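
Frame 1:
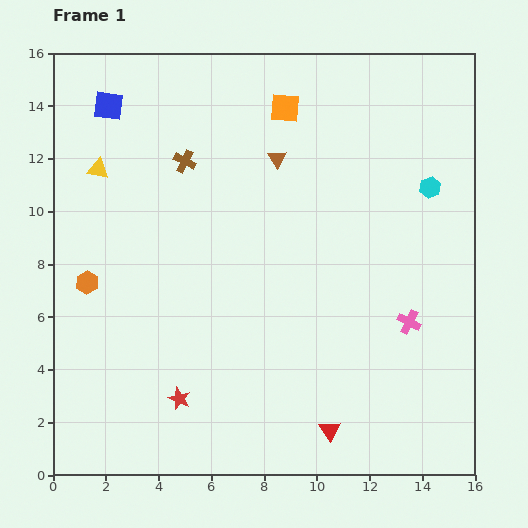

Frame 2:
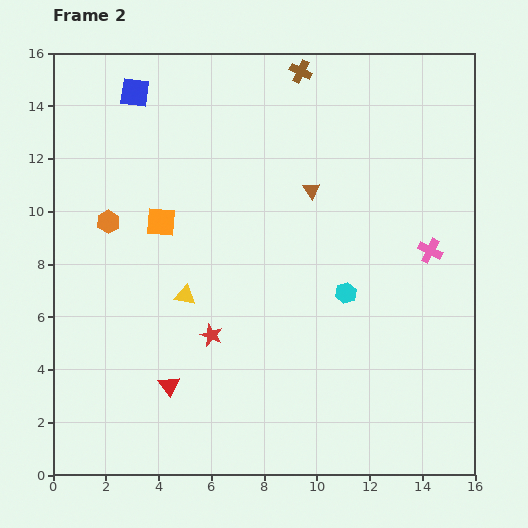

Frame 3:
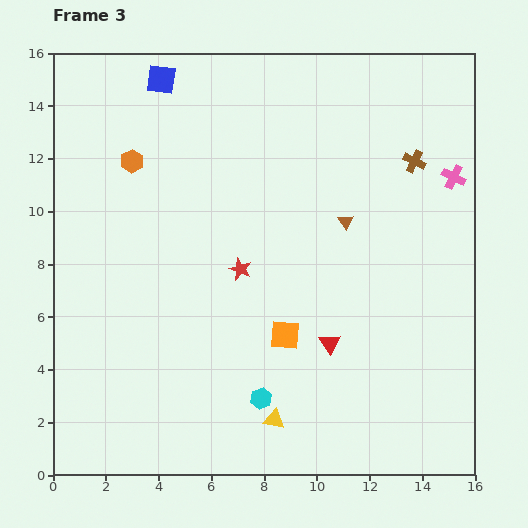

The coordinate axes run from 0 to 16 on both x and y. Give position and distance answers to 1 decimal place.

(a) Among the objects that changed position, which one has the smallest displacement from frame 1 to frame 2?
the blue square

(moved 1.1)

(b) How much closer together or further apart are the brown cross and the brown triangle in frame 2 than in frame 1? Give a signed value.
+1.0

Distance in frame 1: 3.5. Distance in frame 2: 4.5.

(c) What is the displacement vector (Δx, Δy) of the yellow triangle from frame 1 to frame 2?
(3.3, -4.8)

The yellow triangle was at (1.7, 11.6) in frame 1 and (5.0, 6.8) in frame 2.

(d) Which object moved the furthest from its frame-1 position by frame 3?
the yellow triangle

(moved 11.6; next 10.2)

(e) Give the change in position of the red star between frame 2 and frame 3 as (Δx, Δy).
(1.1, 2.5)

The red star was at (6.0, 5.3) in frame 2 and (7.1, 7.8) in frame 3.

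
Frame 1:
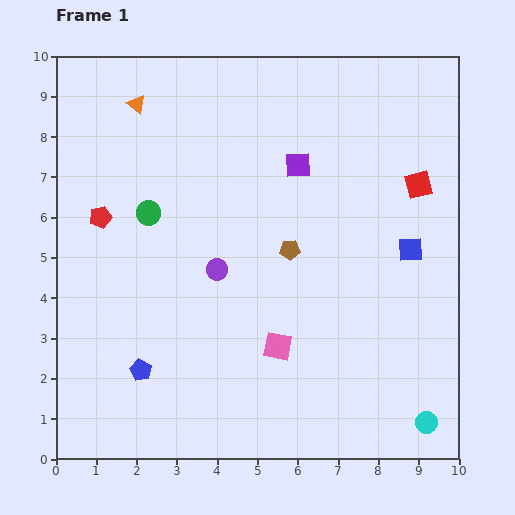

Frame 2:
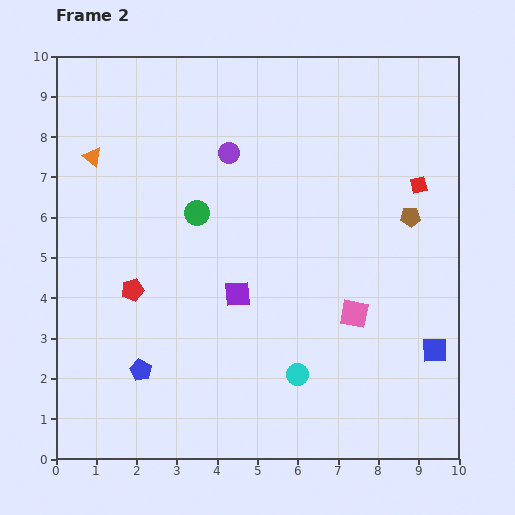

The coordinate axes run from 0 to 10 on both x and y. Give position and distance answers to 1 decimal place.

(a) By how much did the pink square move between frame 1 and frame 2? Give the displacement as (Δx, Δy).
(1.9, 0.8)

The pink square was at (5.5, 2.8) in frame 1 and (7.4, 3.6) in frame 2.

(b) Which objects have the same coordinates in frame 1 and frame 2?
the blue pentagon, the red square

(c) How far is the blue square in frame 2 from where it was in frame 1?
2.6

The blue square moved from (8.8, 5.2) to (9.4, 2.7), a distance of √(0.6² + 2.5²) ≈ 2.6.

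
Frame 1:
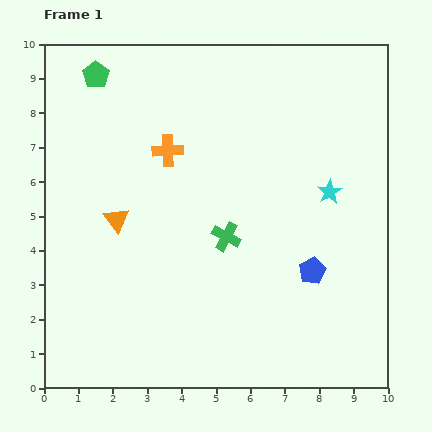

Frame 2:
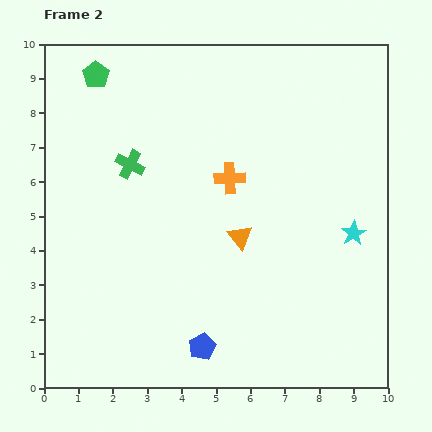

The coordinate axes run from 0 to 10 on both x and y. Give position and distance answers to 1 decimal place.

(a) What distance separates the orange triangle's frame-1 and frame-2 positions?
3.6

The orange triangle moved from (2.1, 4.9) to (5.7, 4.4), a distance of √(3.6² + 0.5²) ≈ 3.6.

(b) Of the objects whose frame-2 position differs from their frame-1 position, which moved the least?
the cyan star

(moved 1.4)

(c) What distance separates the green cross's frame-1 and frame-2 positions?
3.5

The green cross moved from (5.3, 4.4) to (2.5, 6.5), a distance of √(2.8² + 2.1²) ≈ 3.5.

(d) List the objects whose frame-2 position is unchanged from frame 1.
the green pentagon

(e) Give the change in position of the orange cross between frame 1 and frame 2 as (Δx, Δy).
(1.8, -0.8)

The orange cross was at (3.6, 6.9) in frame 1 and (5.4, 6.1) in frame 2.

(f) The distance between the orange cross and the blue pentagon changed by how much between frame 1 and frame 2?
-0.5

Distance in frame 1: 5.5. Distance in frame 2: 5.0.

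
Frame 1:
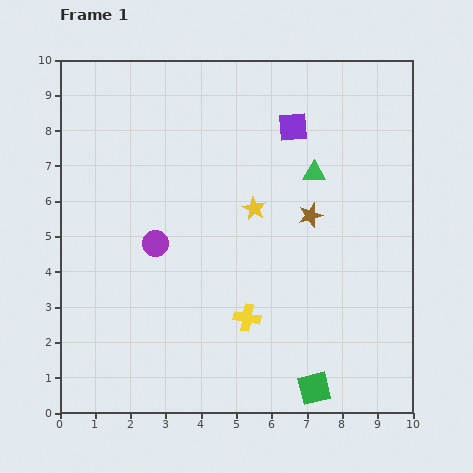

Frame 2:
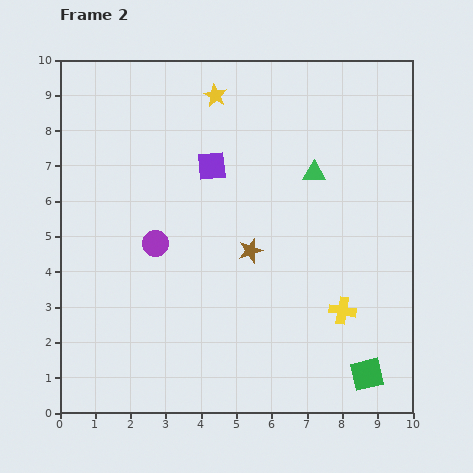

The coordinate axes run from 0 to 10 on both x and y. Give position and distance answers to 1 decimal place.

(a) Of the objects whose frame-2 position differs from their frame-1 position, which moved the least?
the green square

(moved 1.6)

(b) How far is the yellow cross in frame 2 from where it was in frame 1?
2.7

The yellow cross moved from (5.3, 2.7) to (8.0, 2.9), a distance of √(2.7² + 0.2²) ≈ 2.7.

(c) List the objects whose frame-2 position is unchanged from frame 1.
the green triangle, the purple circle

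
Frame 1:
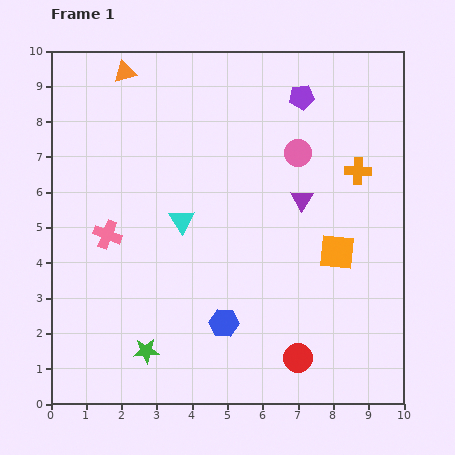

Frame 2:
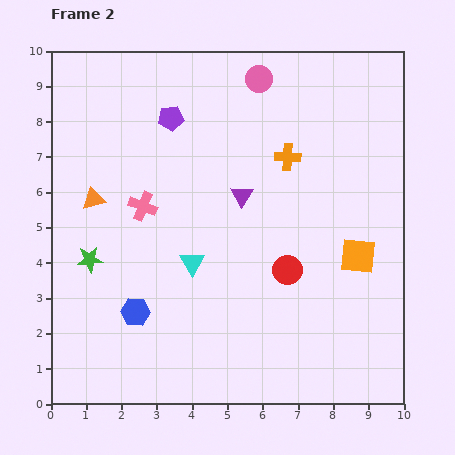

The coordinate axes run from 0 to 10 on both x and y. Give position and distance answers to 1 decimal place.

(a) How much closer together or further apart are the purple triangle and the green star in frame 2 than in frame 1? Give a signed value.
-1.5

Distance in frame 1: 6.2. Distance in frame 2: 4.7.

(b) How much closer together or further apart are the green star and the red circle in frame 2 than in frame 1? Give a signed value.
+1.3

Distance in frame 1: 4.3. Distance in frame 2: 5.6.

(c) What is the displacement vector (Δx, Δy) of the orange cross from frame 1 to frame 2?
(-2.0, 0.4)

The orange cross was at (8.7, 6.6) in frame 1 and (6.7, 7.0) in frame 2.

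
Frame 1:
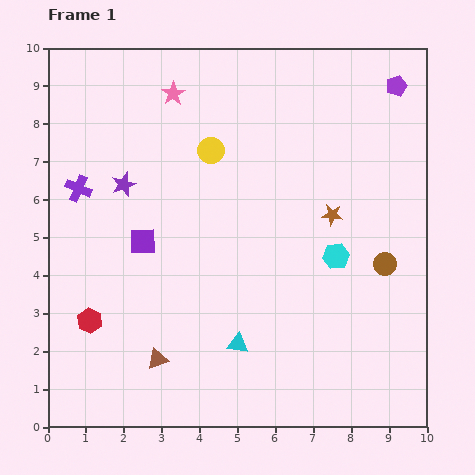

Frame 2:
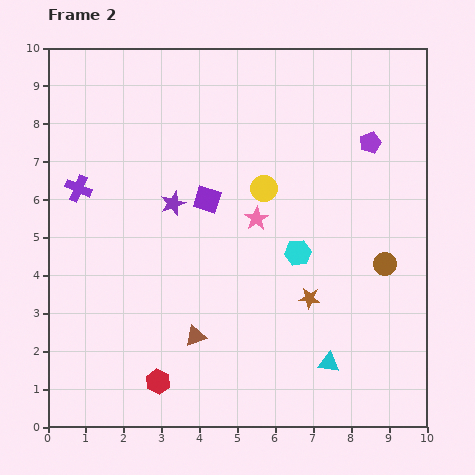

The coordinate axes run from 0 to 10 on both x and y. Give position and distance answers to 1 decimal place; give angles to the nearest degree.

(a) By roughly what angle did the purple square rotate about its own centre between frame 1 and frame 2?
18° clockwise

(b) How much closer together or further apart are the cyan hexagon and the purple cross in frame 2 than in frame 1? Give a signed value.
-1.0

Distance in frame 1: 7.0. Distance in frame 2: 6.0.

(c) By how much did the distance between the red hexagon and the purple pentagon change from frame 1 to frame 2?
-1.8

Distance in frame 1: 10.2. Distance in frame 2: 8.4.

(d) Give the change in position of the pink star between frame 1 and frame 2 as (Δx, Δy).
(2.2, -3.3)

The pink star was at (3.3, 8.8) in frame 1 and (5.5, 5.5) in frame 2.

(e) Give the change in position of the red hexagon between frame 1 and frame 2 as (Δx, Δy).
(1.8, -1.6)

The red hexagon was at (1.1, 2.8) in frame 1 and (2.9, 1.2) in frame 2.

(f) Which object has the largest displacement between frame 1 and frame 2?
the pink star

(moved 4.0; next 2.5)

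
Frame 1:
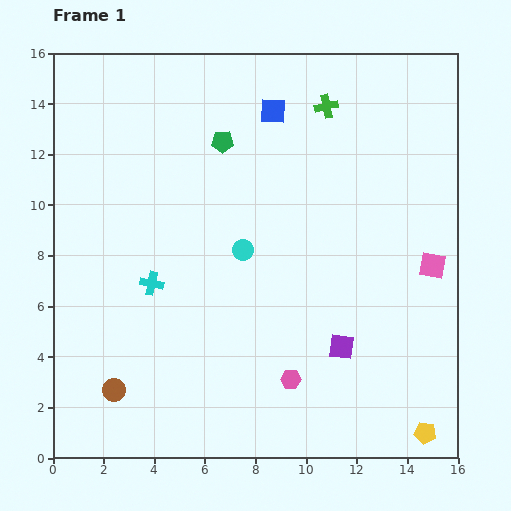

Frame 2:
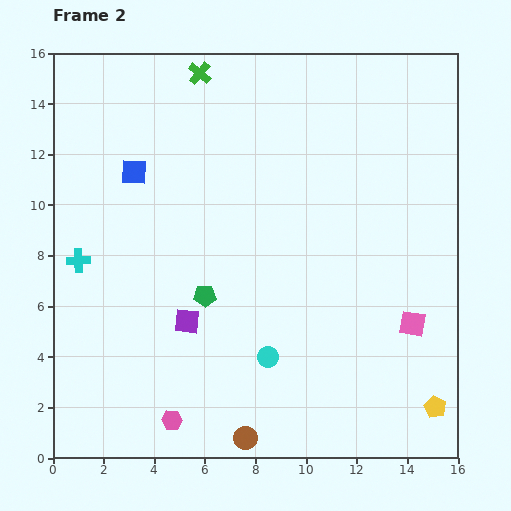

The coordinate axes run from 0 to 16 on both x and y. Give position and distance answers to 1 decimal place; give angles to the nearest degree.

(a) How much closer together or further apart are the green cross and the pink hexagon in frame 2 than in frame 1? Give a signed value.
+2.8

Distance in frame 1: 10.9. Distance in frame 2: 13.7.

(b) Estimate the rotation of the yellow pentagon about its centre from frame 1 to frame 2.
17° clockwise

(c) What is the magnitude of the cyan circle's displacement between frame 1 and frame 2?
4.3

The cyan circle moved from (7.5, 8.2) to (8.5, 4.0), a distance of √(1.0² + 4.2²) ≈ 4.3.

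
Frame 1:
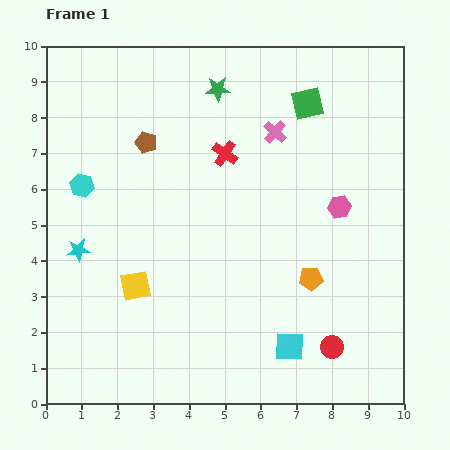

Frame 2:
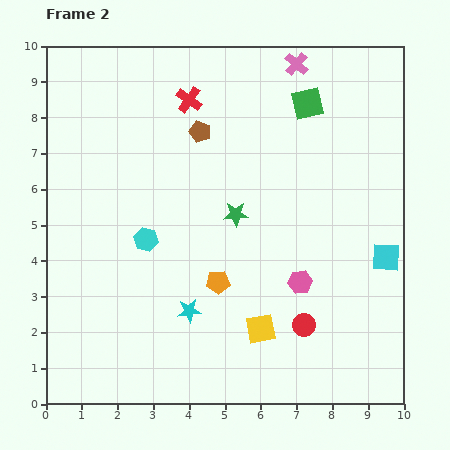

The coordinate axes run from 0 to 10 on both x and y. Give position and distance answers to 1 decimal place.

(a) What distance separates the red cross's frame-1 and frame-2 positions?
1.8

The red cross moved from (5.0, 7.0) to (4.0, 8.5), a distance of √(1.0² + 1.5²) ≈ 1.8.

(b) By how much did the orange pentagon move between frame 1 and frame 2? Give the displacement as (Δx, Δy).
(-2.6, -0.1)

The orange pentagon was at (7.4, 3.5) in frame 1 and (4.8, 3.4) in frame 2.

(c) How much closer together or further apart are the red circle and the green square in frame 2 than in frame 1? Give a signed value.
-0.6

Distance in frame 1: 6.8. Distance in frame 2: 6.2.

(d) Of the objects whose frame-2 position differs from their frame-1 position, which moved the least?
the red circle

(moved 1.0)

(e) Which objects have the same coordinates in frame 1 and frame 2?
the green square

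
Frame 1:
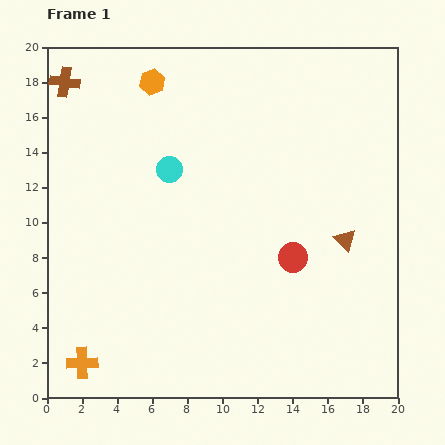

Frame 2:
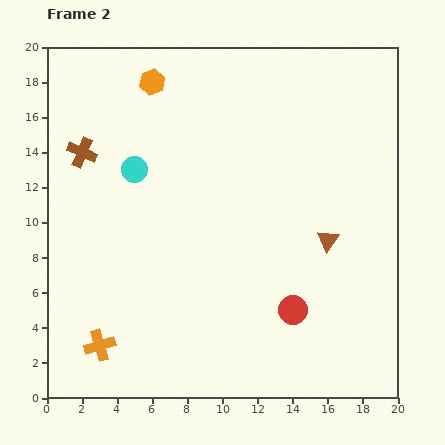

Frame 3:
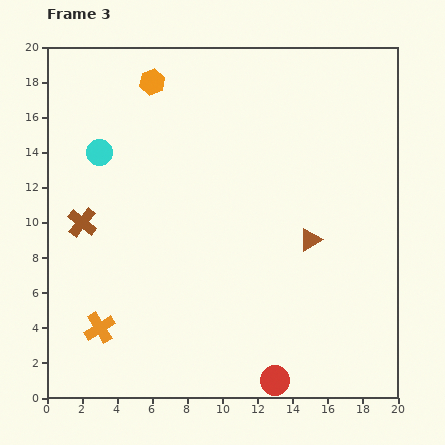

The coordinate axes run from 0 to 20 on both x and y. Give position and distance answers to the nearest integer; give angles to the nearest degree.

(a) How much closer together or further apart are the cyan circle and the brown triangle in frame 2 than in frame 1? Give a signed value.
+1

Distance in frame 1: 11. Distance in frame 2: 12.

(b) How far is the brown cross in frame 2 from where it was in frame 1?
4

The brown cross moved from (1, 18) to (2, 14), a distance of √(1² + 4²) ≈ 4.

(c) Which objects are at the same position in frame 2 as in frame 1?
the orange hexagon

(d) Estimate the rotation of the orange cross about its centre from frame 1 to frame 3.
30° counter-clockwise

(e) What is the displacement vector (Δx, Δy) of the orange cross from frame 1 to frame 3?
(1, 2)

The orange cross was at (2, 2) in frame 1 and (3, 4) in frame 3.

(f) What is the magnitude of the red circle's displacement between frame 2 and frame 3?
4

The red circle moved from (14, 5) to (13, 1), a distance of √(1² + 4²) ≈ 4.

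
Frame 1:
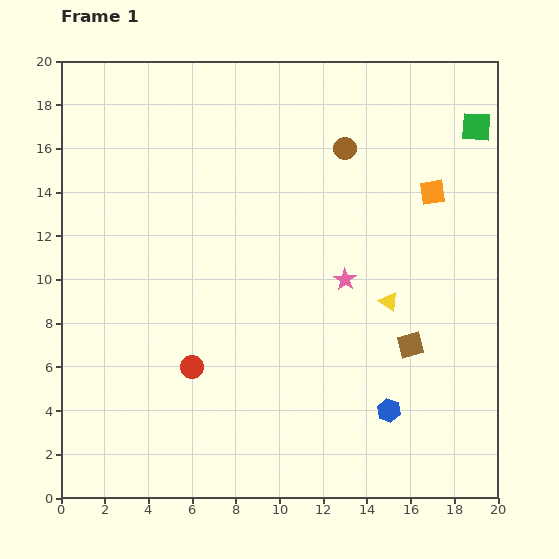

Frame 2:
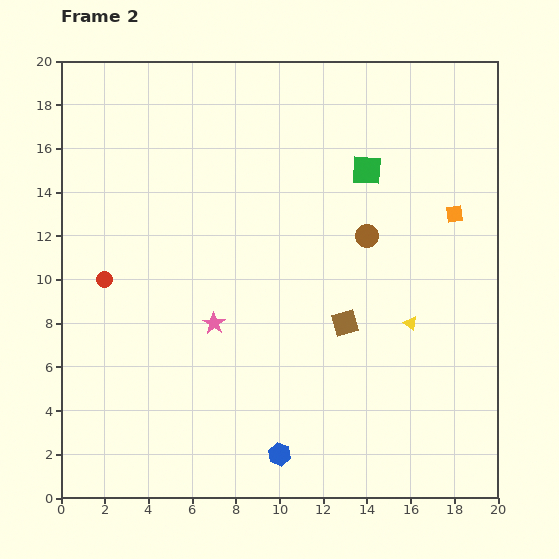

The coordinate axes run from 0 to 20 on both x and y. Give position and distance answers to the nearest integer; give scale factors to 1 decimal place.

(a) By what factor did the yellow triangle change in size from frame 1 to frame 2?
0.7×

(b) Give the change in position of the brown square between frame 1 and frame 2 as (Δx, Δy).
(-3, 1)

The brown square was at (16, 7) in frame 1 and (13, 8) in frame 2.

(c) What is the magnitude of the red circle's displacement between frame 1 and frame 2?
6

The red circle moved from (6, 6) to (2, 10), a distance of √(4² + 4²) ≈ 6.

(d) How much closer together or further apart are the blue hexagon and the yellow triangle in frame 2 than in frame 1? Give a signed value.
+3

Distance in frame 1: 5. Distance in frame 2: 8.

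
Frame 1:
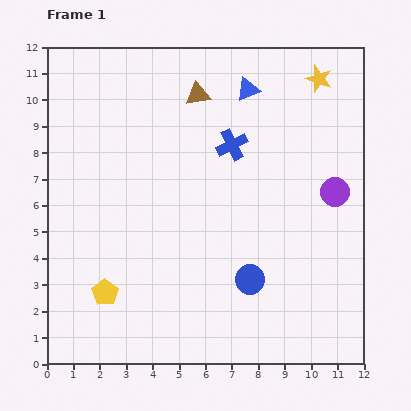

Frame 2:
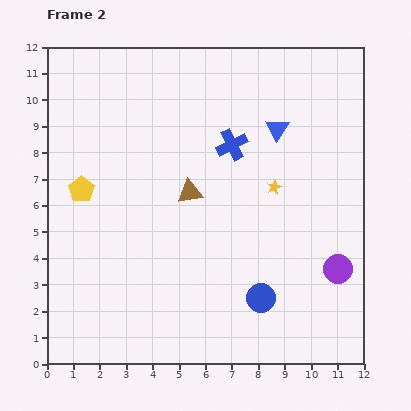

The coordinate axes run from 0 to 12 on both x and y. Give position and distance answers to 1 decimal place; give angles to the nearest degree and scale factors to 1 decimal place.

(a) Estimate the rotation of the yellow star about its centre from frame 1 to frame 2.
29° clockwise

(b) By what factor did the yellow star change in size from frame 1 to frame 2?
0.6×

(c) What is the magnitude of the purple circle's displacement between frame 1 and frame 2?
2.9

The purple circle moved from (10.9, 6.5) to (11.0, 3.6), a distance of √(0.1² + 2.9²) ≈ 2.9.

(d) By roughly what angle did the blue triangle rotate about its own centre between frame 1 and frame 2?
35° counter-clockwise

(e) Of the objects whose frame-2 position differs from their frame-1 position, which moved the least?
the blue circle

(moved 0.8)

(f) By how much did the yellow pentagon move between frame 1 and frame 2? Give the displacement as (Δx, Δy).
(-0.9, 3.9)

The yellow pentagon was at (2.2, 2.7) in frame 1 and (1.3, 6.6) in frame 2.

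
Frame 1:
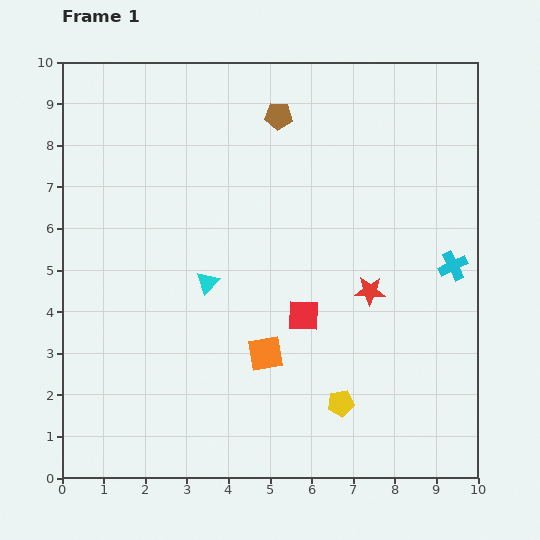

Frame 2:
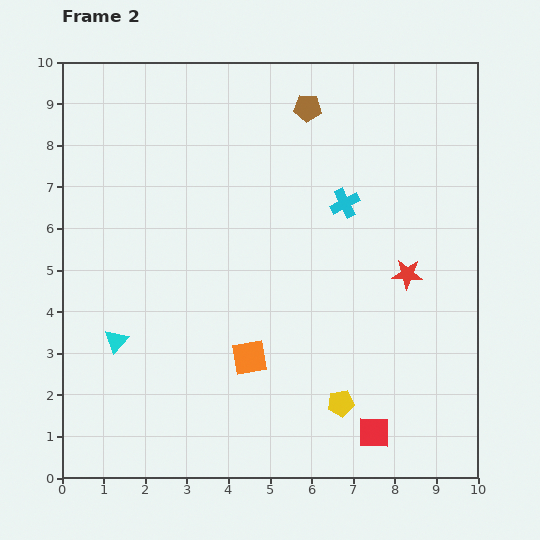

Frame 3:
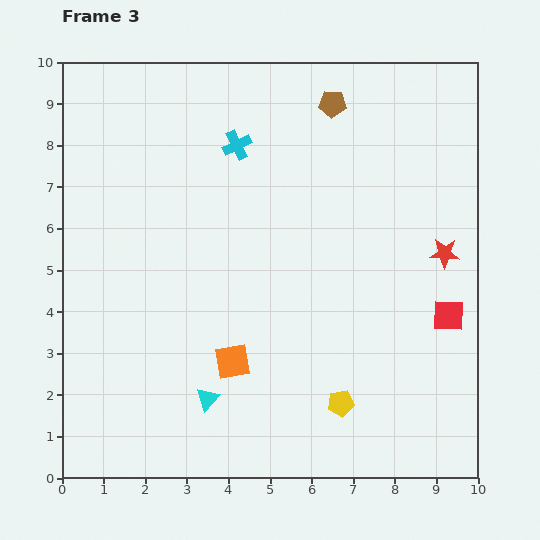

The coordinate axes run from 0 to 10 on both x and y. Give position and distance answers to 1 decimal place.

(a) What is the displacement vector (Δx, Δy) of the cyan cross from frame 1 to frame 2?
(-2.6, 1.5)

The cyan cross was at (9.4, 5.1) in frame 1 and (6.8, 6.6) in frame 2.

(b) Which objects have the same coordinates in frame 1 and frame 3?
the yellow pentagon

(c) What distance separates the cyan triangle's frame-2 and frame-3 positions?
2.6

The cyan triangle moved from (1.3, 3.3) to (3.5, 1.9), a distance of √(2.2² + 1.4²) ≈ 2.6.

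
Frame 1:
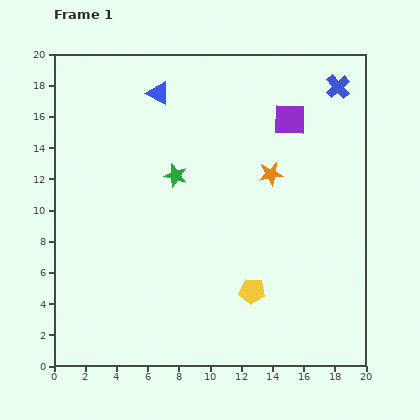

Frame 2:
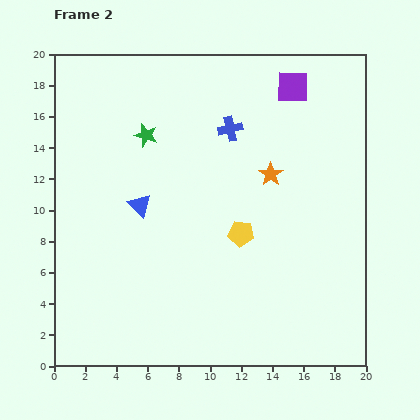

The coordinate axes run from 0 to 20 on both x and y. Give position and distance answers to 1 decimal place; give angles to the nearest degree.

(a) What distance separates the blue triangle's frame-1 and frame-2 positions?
7.3

The blue triangle moved from (6.7, 17.5) to (5.5, 10.3), a distance of √(1.2² + 7.2²) ≈ 7.3.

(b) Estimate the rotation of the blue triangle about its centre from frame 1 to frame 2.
15° clockwise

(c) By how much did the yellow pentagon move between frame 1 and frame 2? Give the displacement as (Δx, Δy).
(-0.7, 3.7)

The yellow pentagon was at (12.7, 4.8) in frame 1 and (12.0, 8.5) in frame 2.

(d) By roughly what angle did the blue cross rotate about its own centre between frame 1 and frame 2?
30° clockwise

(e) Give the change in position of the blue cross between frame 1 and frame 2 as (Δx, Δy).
(-6.9, -2.7)

The blue cross was at (18.2, 17.9) in frame 1 and (11.3, 15.2) in frame 2.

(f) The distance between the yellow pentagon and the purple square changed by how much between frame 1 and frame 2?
-1.3

Distance in frame 1: 11.3. Distance in frame 2: 10.0.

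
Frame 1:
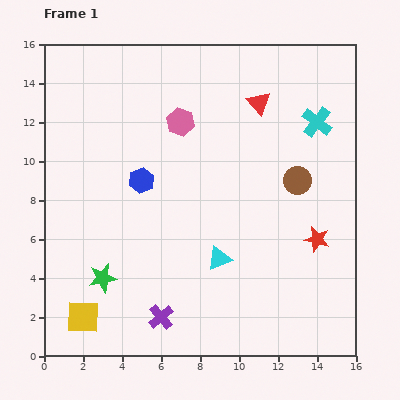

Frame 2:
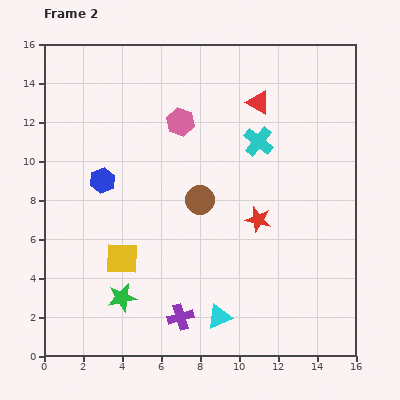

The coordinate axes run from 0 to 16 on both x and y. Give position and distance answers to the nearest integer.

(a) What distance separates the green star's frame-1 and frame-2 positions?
1

The green star moved from (3, 4) to (4, 3), a distance of √(1² + 1²) ≈ 1.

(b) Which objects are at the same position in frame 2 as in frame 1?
the pink hexagon, the red triangle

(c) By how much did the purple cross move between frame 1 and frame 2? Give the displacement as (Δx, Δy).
(1, 0)

The purple cross was at (6, 2) in frame 1 and (7, 2) in frame 2.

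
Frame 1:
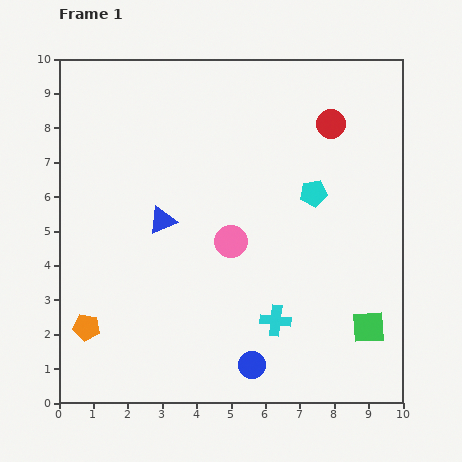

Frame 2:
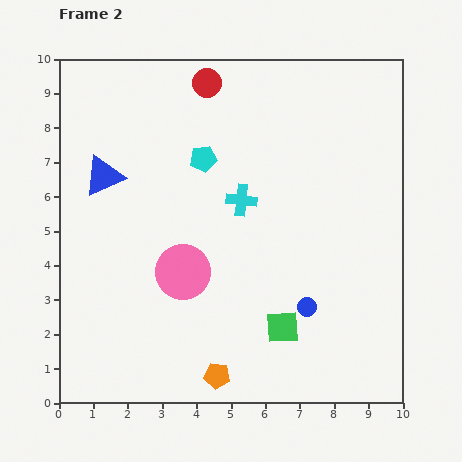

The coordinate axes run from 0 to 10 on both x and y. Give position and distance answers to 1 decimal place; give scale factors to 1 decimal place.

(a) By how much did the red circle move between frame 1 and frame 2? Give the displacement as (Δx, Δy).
(-3.6, 1.2)

The red circle was at (7.9, 8.1) in frame 1 and (4.3, 9.3) in frame 2.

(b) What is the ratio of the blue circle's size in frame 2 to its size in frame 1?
0.7×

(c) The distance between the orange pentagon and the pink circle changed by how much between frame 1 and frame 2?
-1.7

Distance in frame 1: 4.9. Distance in frame 2: 3.2.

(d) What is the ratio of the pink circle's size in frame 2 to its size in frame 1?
1.7×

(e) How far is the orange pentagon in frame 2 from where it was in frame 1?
4.0

The orange pentagon moved from (0.8, 2.2) to (4.6, 0.8), a distance of √(3.8² + 1.4²) ≈ 4.0.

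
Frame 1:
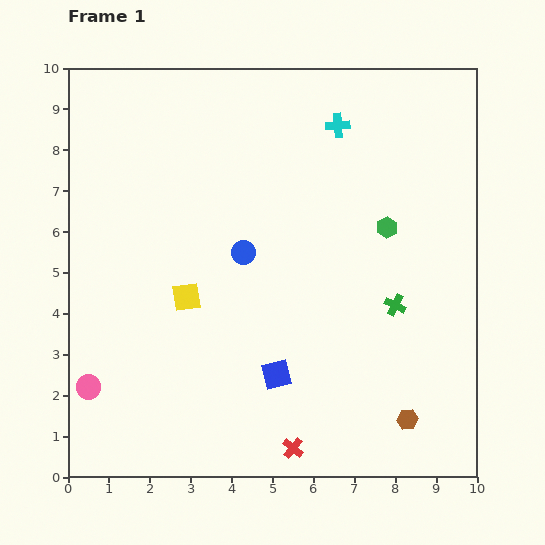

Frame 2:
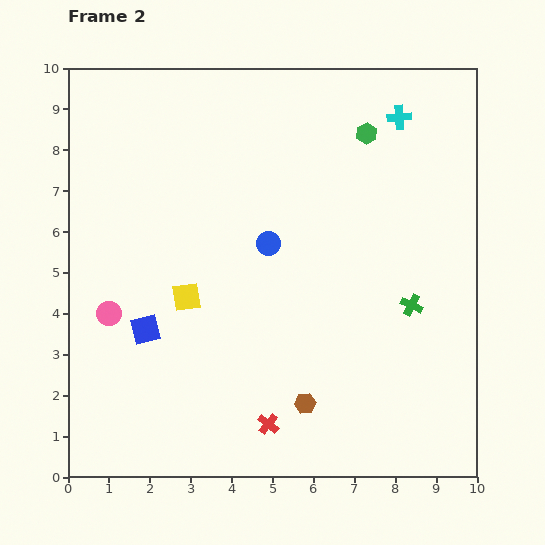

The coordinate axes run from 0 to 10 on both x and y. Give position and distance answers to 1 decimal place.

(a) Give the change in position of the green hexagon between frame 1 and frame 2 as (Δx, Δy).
(-0.5, 2.3)

The green hexagon was at (7.8, 6.1) in frame 1 and (7.3, 8.4) in frame 2.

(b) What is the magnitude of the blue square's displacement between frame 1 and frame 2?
3.4

The blue square moved from (5.1, 2.5) to (1.9, 3.6), a distance of √(3.2² + 1.1²) ≈ 3.4.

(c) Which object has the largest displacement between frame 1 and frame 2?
the blue square

(moved 3.4; next 2.5)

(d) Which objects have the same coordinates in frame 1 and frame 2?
the yellow square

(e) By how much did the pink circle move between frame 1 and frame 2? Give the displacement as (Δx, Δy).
(0.5, 1.8)

The pink circle was at (0.5, 2.2) in frame 1 and (1.0, 4.0) in frame 2.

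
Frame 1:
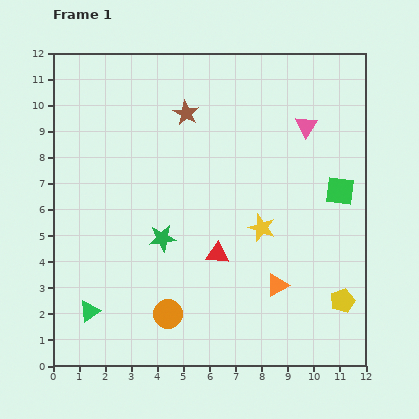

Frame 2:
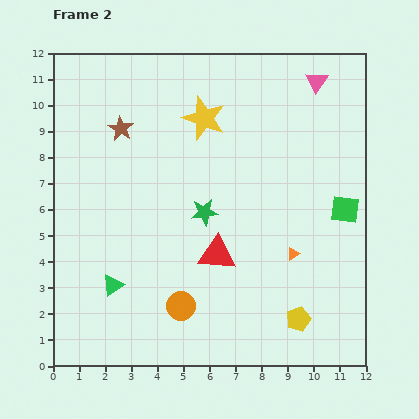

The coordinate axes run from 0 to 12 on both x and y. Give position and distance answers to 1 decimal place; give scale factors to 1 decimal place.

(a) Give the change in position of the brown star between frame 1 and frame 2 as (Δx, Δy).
(-2.5, -0.6)

The brown star was at (5.1, 9.7) in frame 1 and (2.6, 9.1) in frame 2.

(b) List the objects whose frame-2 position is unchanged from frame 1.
the red triangle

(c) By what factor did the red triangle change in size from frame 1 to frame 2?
1.7×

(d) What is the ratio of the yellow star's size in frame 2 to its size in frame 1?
1.6×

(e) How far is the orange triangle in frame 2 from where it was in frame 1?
1.3

The orange triangle moved from (8.6, 3.1) to (9.2, 4.3), a distance of √(0.6² + 1.2²) ≈ 1.3.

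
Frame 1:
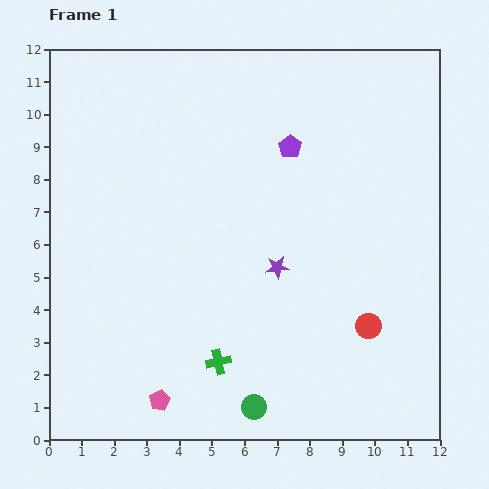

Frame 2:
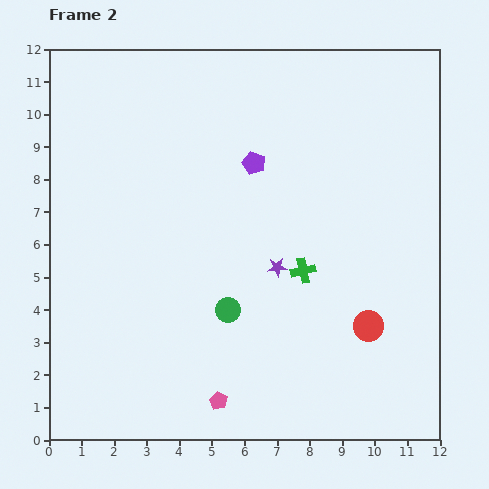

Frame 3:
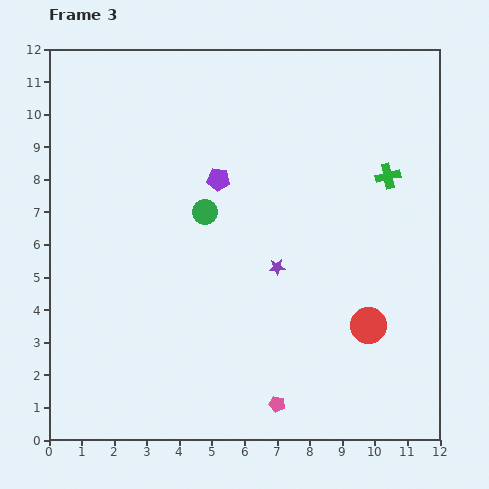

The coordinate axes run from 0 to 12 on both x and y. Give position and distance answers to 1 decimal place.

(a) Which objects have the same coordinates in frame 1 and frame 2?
the red circle, the purple star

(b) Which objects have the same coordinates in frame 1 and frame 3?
the red circle, the purple star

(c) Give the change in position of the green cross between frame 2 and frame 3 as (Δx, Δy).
(2.6, 2.9)

The green cross was at (7.8, 5.2) in frame 2 and (10.4, 8.1) in frame 3.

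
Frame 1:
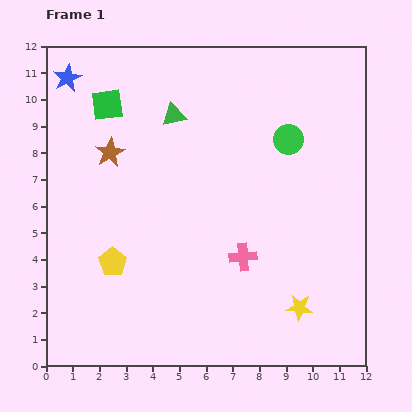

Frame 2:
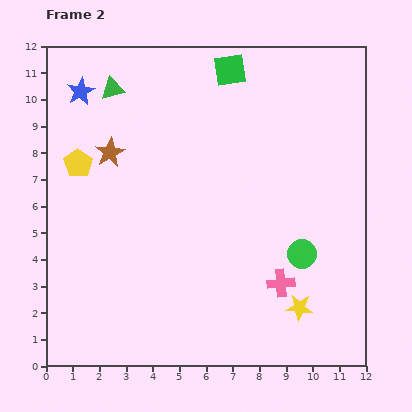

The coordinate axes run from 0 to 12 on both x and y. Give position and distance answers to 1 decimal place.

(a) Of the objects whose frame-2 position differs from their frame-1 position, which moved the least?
the blue star

(moved 0.7)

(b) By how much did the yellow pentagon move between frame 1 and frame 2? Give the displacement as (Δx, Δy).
(-1.3, 3.7)

The yellow pentagon was at (2.5, 3.9) in frame 1 and (1.2, 7.6) in frame 2.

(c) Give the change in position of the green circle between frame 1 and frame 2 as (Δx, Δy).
(0.5, -4.3)

The green circle was at (9.1, 8.5) in frame 1 and (9.6, 4.2) in frame 2.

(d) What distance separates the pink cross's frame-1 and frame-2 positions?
1.7

The pink cross moved from (7.4, 4.1) to (8.8, 3.1), a distance of √(1.4² + 1.0²) ≈ 1.7.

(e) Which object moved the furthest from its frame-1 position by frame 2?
the green square

(moved 4.8; next 4.3)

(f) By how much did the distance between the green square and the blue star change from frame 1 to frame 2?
+3.9

Distance in frame 1: 1.8. Distance in frame 2: 5.7.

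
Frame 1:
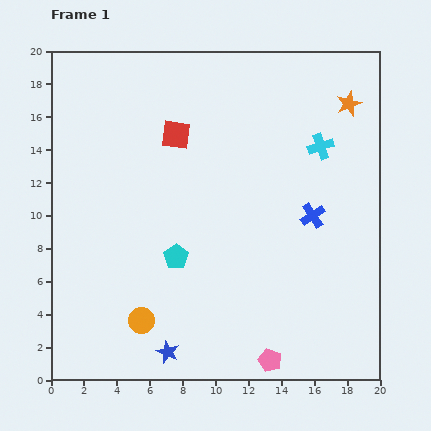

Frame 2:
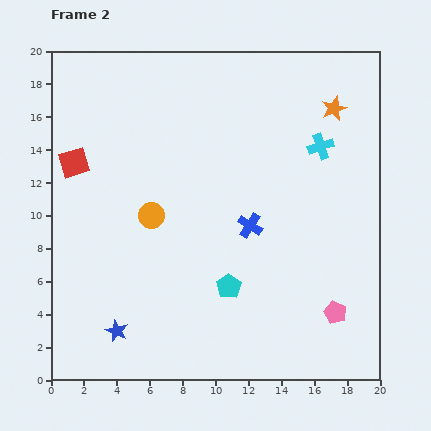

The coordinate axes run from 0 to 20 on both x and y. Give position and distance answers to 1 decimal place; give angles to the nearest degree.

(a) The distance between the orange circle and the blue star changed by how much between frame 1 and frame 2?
+4.8

Distance in frame 1: 2.5. Distance in frame 2: 7.3.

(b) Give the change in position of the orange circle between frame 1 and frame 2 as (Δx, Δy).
(0.6, 6.4)

The orange circle was at (5.5, 3.6) in frame 1 and (6.1, 10.0) in frame 2.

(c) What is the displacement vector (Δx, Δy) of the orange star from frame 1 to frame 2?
(-0.9, -0.3)

The orange star was at (18.1, 16.8) in frame 1 and (17.2, 16.5) in frame 2.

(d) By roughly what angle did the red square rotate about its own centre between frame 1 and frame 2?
25° counter-clockwise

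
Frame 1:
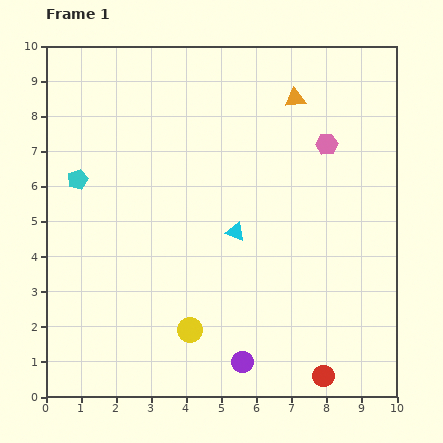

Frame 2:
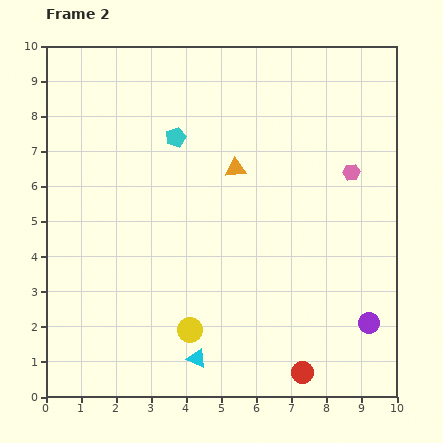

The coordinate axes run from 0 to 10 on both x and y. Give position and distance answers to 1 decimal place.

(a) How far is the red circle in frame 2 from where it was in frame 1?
0.6

The red circle moved from (7.9, 0.6) to (7.3, 0.7), a distance of √(0.6² + 0.1²) ≈ 0.6.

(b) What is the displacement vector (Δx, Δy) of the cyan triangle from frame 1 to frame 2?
(-1.1, -3.6)

The cyan triangle was at (5.4, 4.7) in frame 1 and (4.3, 1.1) in frame 2.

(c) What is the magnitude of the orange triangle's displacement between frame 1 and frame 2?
2.6

The orange triangle moved from (7.1, 8.5) to (5.4, 6.5), a distance of √(1.7² + 2.0²) ≈ 2.6.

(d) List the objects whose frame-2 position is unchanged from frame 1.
the yellow circle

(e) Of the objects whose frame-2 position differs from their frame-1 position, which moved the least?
the red circle

(moved 0.6)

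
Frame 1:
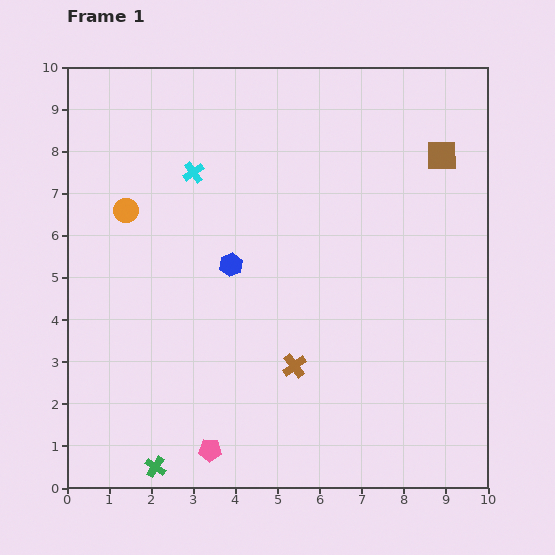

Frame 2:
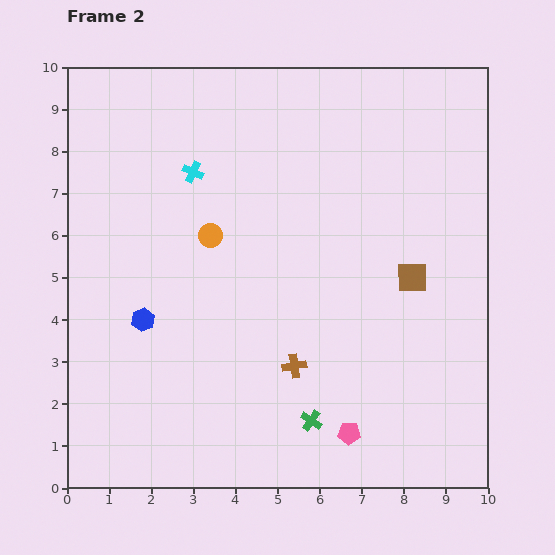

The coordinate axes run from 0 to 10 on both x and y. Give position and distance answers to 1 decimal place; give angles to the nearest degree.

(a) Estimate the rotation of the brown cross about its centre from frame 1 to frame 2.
28° clockwise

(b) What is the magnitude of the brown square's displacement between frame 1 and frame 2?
3.0

The brown square moved from (8.9, 7.9) to (8.2, 5.0), a distance of √(0.7² + 2.9²) ≈ 3.0.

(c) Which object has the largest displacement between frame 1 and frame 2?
the green cross

(moved 3.9; next 3.3)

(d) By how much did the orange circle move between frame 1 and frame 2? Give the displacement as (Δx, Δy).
(2.0, -0.6)

The orange circle was at (1.4, 6.6) in frame 1 and (3.4, 6.0) in frame 2.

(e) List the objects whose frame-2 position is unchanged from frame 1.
the cyan cross, the brown cross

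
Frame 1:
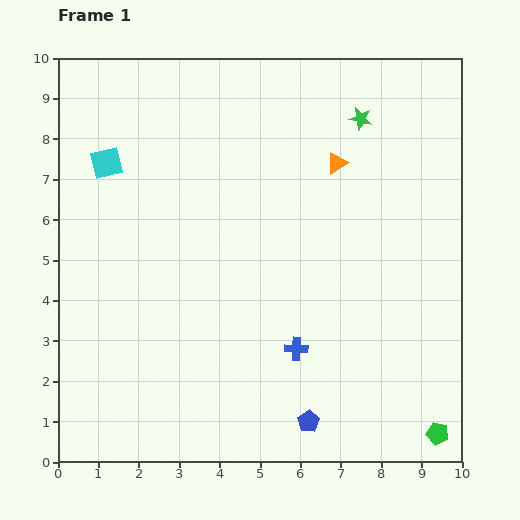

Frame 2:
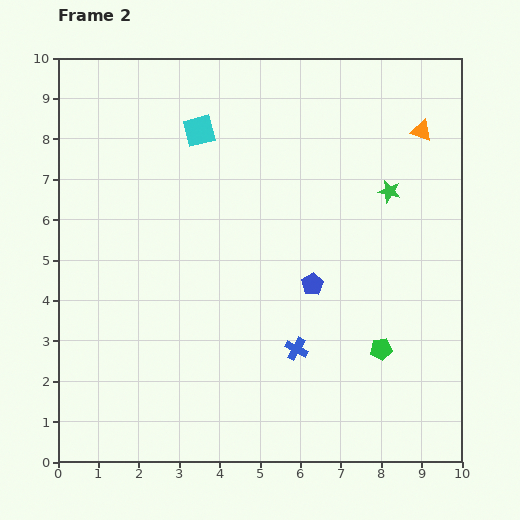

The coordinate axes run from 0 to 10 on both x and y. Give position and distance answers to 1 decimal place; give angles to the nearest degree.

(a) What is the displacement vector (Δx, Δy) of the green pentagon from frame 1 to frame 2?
(-1.4, 2.1)

The green pentagon was at (9.4, 0.7) in frame 1 and (8.0, 2.8) in frame 2.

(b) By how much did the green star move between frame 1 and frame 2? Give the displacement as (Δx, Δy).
(0.7, -1.8)

The green star was at (7.5, 8.5) in frame 1 and (8.2, 6.7) in frame 2.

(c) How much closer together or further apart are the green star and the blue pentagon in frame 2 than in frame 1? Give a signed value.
-4.6

Distance in frame 1: 7.6. Distance in frame 2: 3.0.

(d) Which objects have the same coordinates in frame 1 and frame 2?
the blue cross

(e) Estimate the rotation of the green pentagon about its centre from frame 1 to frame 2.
20° counter-clockwise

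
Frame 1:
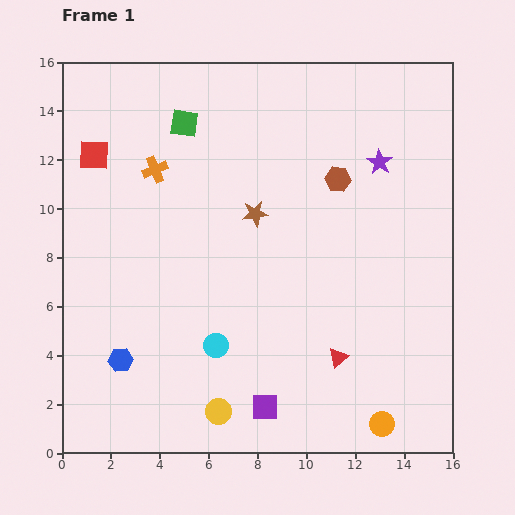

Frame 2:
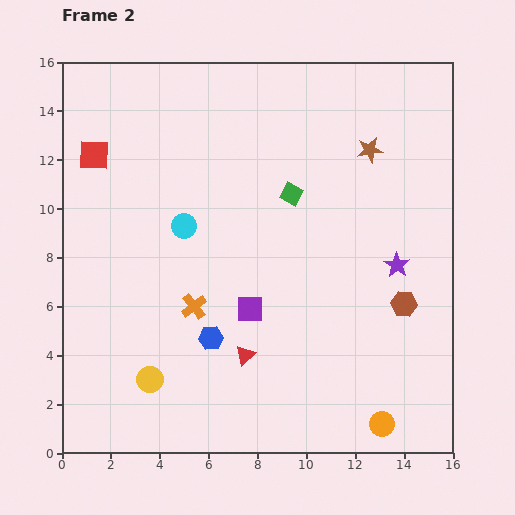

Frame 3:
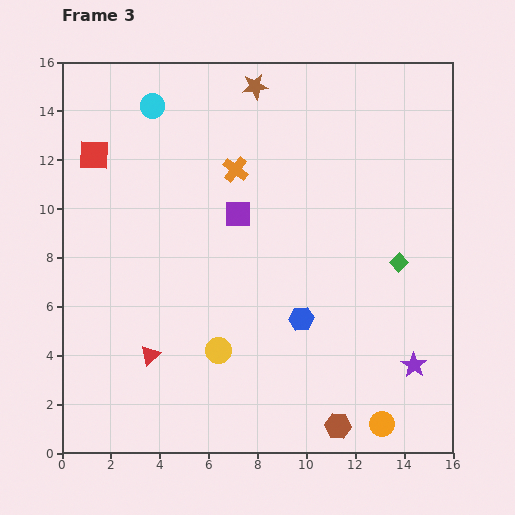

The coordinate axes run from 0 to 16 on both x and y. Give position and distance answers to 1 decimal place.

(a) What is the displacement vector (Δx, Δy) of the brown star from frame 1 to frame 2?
(4.7, 2.6)

The brown star was at (7.9, 9.8) in frame 1 and (12.6, 12.4) in frame 2.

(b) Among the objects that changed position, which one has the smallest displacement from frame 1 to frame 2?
the yellow circle

(moved 3.1)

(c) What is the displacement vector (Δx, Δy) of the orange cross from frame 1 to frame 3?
(3.3, 0.0)

The orange cross was at (3.8, 11.6) in frame 1 and (7.1, 11.6) in frame 3.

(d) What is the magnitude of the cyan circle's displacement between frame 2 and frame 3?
5.1

The cyan circle moved from (5.0, 9.3) to (3.7, 14.2), a distance of √(1.3² + 4.9²) ≈ 5.1.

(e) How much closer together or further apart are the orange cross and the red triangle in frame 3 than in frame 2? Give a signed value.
+5.5

Distance in frame 2: 2.9. Distance in frame 3: 8.4.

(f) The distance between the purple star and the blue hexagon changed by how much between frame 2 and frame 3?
-3.2

Distance in frame 2: 8.2. Distance in frame 3: 5.0.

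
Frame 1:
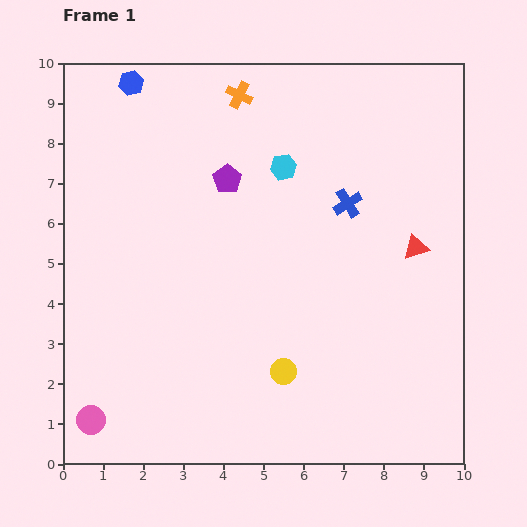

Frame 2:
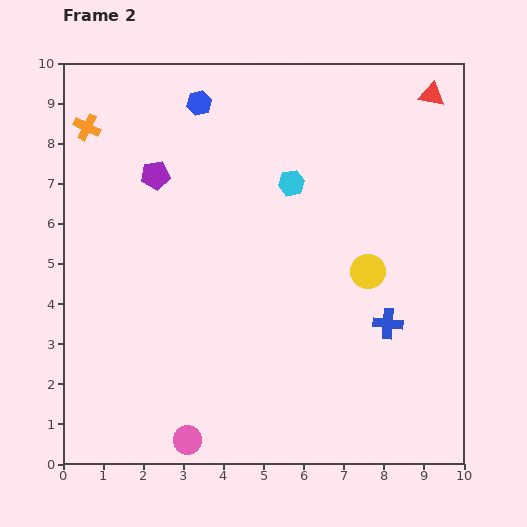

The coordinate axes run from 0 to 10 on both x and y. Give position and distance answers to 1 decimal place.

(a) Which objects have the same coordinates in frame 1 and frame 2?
none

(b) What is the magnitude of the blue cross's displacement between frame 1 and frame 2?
3.2

The blue cross moved from (7.1, 6.5) to (8.1, 3.5), a distance of √(1.0² + 3.0²) ≈ 3.2.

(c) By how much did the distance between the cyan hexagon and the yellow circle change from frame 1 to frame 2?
-2.2

Distance in frame 1: 5.1. Distance in frame 2: 2.9.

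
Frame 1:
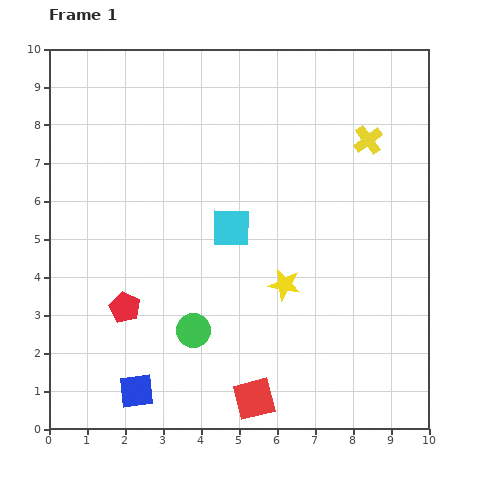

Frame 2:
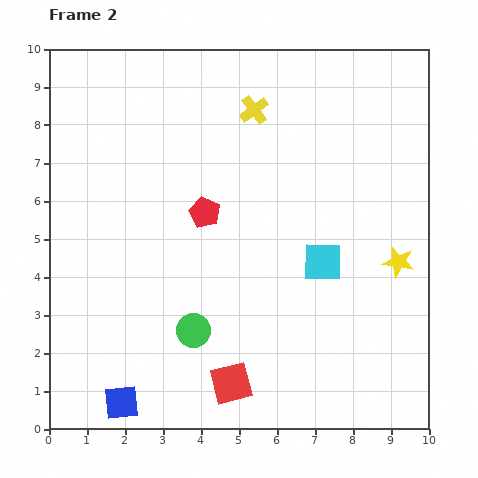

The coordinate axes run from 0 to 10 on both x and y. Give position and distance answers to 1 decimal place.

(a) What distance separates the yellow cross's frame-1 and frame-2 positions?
3.1

The yellow cross moved from (8.4, 7.6) to (5.4, 8.4), a distance of √(3.0² + 0.8²) ≈ 3.1.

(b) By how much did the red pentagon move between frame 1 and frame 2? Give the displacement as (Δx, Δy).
(2.1, 2.5)

The red pentagon was at (2.0, 3.2) in frame 1 and (4.1, 5.7) in frame 2.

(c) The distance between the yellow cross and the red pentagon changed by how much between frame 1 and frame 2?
-4.8

Distance in frame 1: 7.8. Distance in frame 2: 3.0.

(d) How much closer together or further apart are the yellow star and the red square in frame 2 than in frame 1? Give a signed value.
+2.3

Distance in frame 1: 3.1. Distance in frame 2: 5.4.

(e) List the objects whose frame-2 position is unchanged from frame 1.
the green circle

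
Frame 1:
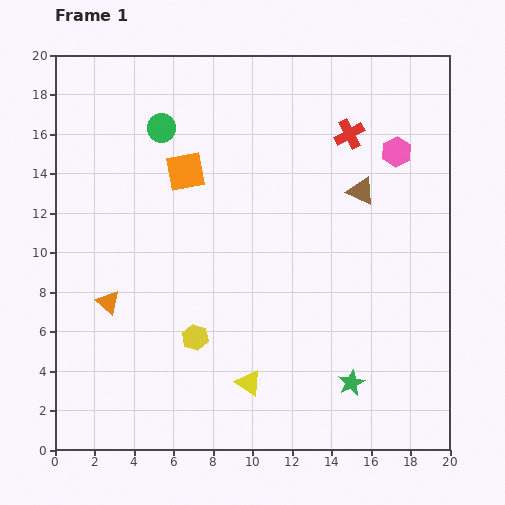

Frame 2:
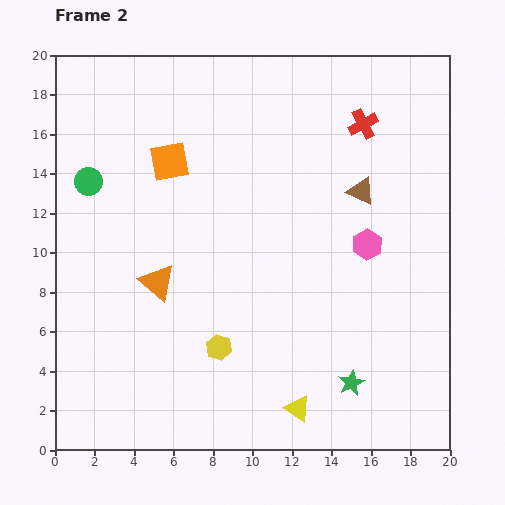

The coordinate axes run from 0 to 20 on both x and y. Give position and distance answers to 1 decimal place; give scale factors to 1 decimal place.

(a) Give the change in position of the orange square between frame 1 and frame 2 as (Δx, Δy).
(-0.8, 0.5)

The orange square was at (6.6, 14.1) in frame 1 and (5.8, 14.6) in frame 2.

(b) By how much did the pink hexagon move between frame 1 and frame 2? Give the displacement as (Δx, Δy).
(-1.5, -4.7)

The pink hexagon was at (17.3, 15.1) in frame 1 and (15.8, 10.4) in frame 2.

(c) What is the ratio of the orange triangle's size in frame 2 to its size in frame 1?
1.5×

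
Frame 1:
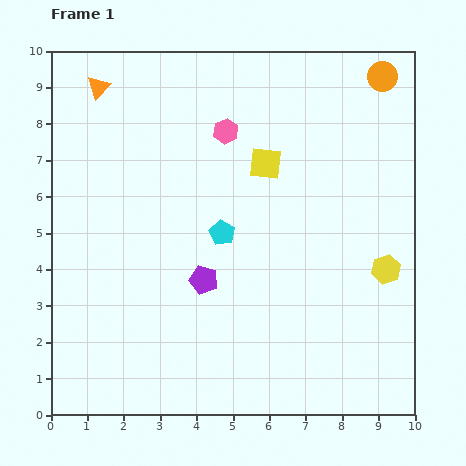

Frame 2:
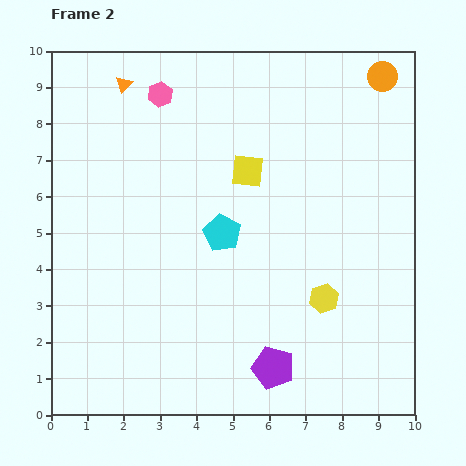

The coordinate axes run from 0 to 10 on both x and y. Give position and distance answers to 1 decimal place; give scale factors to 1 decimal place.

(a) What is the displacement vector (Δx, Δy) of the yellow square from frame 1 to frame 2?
(-0.5, -0.2)

The yellow square was at (5.9, 6.9) in frame 1 and (5.4, 6.7) in frame 2.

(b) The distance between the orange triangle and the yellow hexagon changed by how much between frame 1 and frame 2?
-1.2

Distance in frame 1: 9.3. Distance in frame 2: 8.1.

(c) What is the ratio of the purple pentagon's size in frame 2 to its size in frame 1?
1.5×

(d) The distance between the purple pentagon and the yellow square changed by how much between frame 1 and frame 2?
+1.8

Distance in frame 1: 3.6. Distance in frame 2: 5.4.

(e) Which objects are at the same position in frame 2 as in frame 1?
the cyan pentagon, the orange circle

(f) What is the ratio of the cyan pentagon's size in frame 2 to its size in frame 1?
1.5×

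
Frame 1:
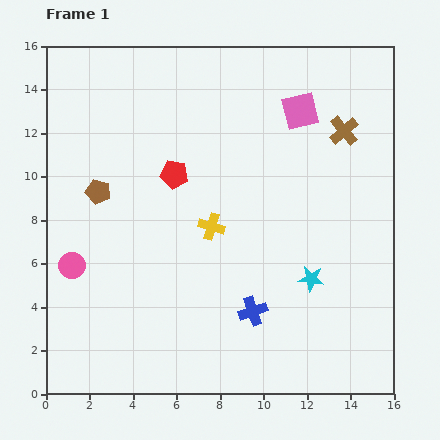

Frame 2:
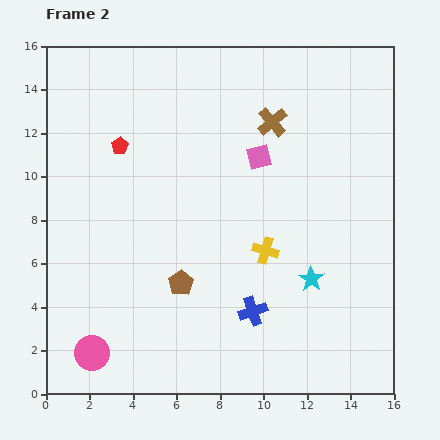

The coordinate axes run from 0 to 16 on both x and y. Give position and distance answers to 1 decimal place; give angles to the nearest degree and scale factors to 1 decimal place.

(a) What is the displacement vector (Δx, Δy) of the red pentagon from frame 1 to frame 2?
(-2.5, 1.3)

The red pentagon was at (5.9, 10.1) in frame 1 and (3.4, 11.4) in frame 2.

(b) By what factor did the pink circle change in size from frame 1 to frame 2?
1.3×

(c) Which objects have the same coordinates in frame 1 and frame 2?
the cyan star, the blue cross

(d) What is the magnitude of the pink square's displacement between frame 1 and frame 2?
2.8

The pink square moved from (11.7, 13.0) to (9.8, 10.9), a distance of √(1.9² + 2.1²) ≈ 2.8.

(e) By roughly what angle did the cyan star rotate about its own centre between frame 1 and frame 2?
27° clockwise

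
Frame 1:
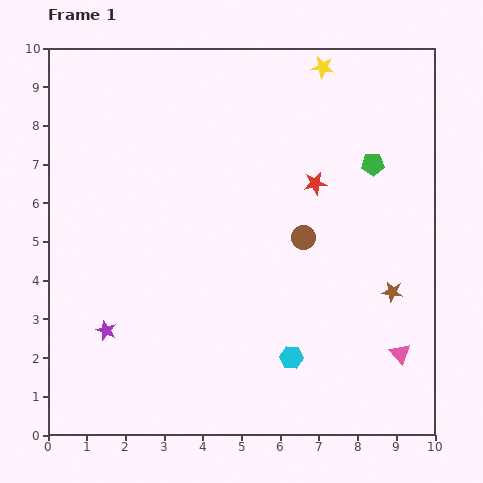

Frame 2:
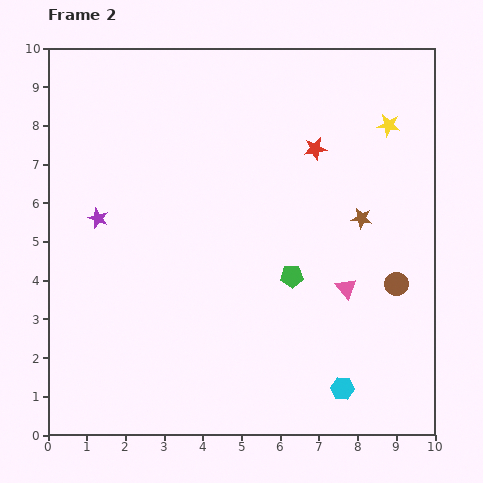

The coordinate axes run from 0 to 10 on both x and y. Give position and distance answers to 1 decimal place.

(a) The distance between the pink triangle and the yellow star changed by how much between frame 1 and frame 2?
-3.4

Distance in frame 1: 7.7. Distance in frame 2: 4.3.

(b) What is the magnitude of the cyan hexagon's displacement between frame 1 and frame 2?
1.5

The cyan hexagon moved from (6.3, 2.0) to (7.6, 1.2), a distance of √(1.3² + 0.8²) ≈ 1.5.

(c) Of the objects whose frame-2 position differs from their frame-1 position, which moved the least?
the red star

(moved 0.9)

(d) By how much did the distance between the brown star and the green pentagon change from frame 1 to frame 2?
-1.0

Distance in frame 1: 3.3. Distance in frame 2: 2.3.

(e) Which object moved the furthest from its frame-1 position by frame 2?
the green pentagon

(moved 3.6; next 2.9)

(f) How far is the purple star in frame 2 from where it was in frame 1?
2.9

The purple star moved from (1.5, 2.7) to (1.3, 5.6), a distance of √(0.2² + 2.9²) ≈ 2.9.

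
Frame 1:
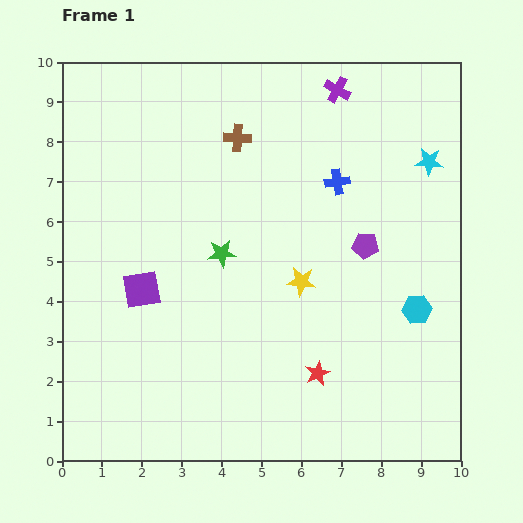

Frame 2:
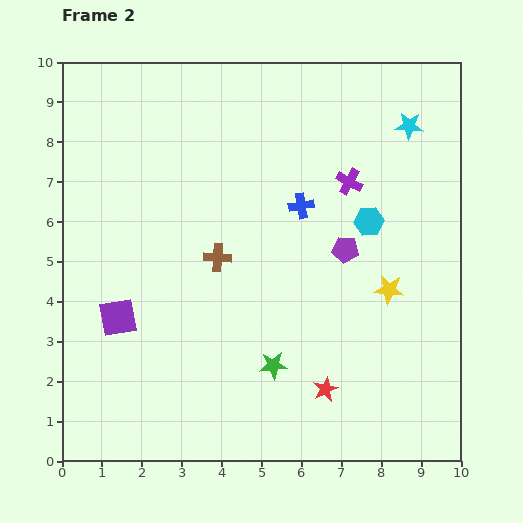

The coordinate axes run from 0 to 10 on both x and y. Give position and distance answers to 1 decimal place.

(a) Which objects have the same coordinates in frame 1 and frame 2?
none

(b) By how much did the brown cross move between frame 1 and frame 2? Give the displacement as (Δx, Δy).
(-0.5, -3.0)

The brown cross was at (4.4, 8.1) in frame 1 and (3.9, 5.1) in frame 2.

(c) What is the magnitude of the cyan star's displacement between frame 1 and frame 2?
1.0

The cyan star moved from (9.2, 7.5) to (8.7, 8.4), a distance of √(0.5² + 0.9²) ≈ 1.0.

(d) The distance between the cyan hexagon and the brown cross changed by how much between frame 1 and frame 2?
-2.3

Distance in frame 1: 6.2. Distance in frame 2: 3.9.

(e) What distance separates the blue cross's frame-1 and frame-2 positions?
1.1

The blue cross moved from (6.9, 7.0) to (6.0, 6.4), a distance of √(0.9² + 0.6²) ≈ 1.1.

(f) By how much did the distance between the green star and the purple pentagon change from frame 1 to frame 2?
-0.2

Distance in frame 1: 3.6. Distance in frame 2: 3.4.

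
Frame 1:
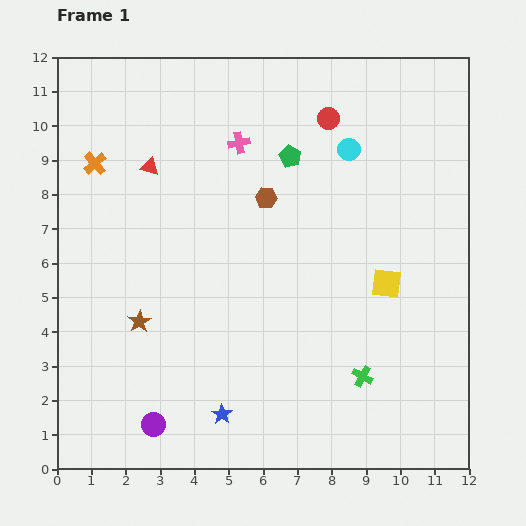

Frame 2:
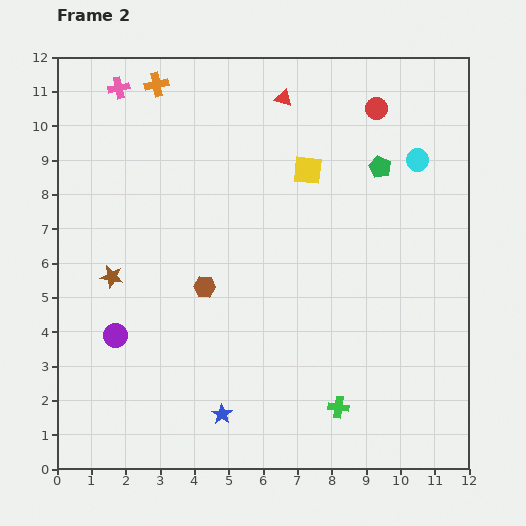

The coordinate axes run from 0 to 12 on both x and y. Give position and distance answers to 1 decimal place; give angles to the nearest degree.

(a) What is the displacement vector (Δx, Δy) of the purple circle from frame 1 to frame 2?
(-1.1, 2.6)

The purple circle was at (2.8, 1.3) in frame 1 and (1.7, 3.9) in frame 2.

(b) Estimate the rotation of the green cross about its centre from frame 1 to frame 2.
22° counter-clockwise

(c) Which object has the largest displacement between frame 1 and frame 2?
the red triangle

(moved 4.4; next 4.0)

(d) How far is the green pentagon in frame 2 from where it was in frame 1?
2.6

The green pentagon moved from (6.8, 9.1) to (9.4, 8.8), a distance of √(2.6² + 0.3²) ≈ 2.6.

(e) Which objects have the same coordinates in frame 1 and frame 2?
the blue star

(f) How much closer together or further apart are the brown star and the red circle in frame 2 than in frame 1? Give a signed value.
+1.0

Distance in frame 1: 8.1. Distance in frame 2: 9.1.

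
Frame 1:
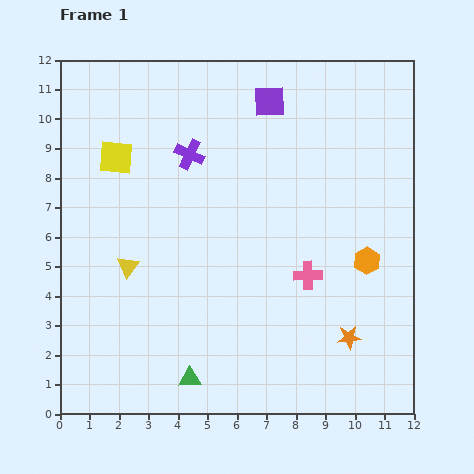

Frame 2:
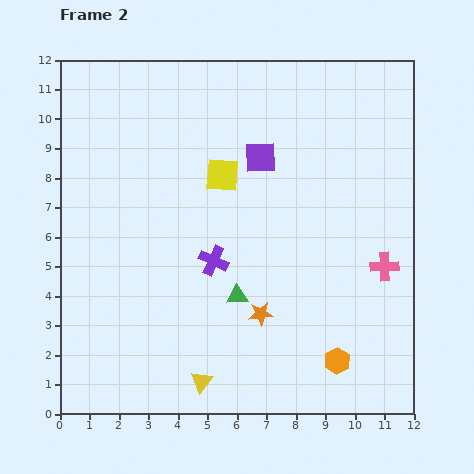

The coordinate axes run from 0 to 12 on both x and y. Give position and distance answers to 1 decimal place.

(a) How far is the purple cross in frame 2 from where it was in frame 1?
3.7

The purple cross moved from (4.4, 8.8) to (5.2, 5.2), a distance of √(0.8² + 3.6²) ≈ 3.7.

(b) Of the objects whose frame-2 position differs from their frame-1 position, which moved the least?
the purple square

(moved 1.9)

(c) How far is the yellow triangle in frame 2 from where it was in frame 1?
4.6

The yellow triangle moved from (2.3, 5.0) to (4.8, 1.1), a distance of √(2.5² + 3.9²) ≈ 4.6.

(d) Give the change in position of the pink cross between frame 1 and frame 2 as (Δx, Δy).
(2.6, 0.3)

The pink cross was at (8.4, 4.7) in frame 1 and (11.0, 5.0) in frame 2.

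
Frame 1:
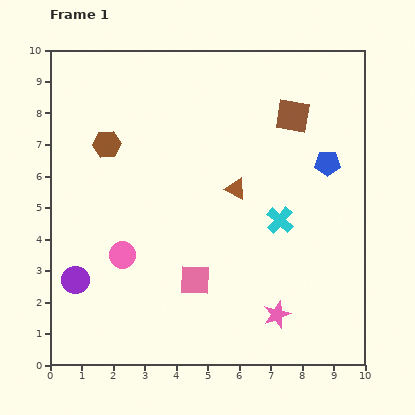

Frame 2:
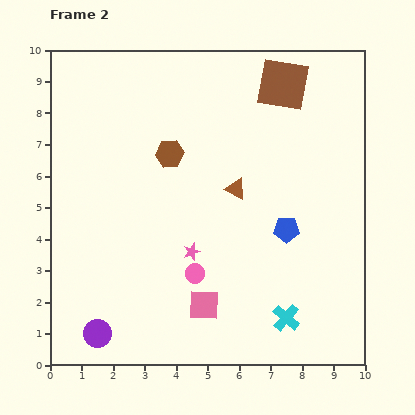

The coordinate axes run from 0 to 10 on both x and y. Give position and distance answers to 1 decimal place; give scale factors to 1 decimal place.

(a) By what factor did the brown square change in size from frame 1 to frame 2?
1.5×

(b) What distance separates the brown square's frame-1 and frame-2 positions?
1.0

The brown square moved from (7.7, 7.9) to (7.4, 8.9), a distance of √(0.3² + 1.0²) ≈ 1.0.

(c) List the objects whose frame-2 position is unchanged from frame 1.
the brown triangle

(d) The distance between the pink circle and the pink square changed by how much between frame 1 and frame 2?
-1.4

Distance in frame 1: 2.4. Distance in frame 2: 1.0.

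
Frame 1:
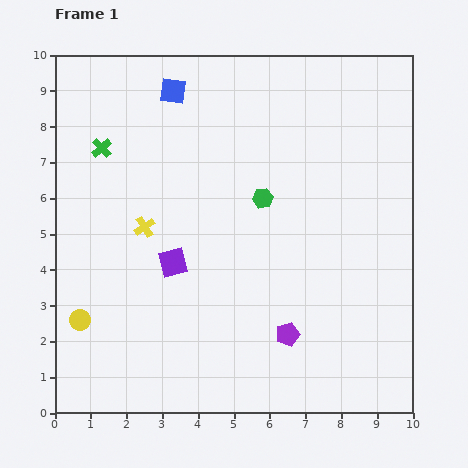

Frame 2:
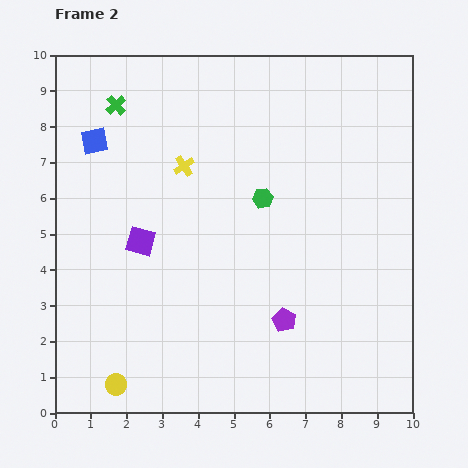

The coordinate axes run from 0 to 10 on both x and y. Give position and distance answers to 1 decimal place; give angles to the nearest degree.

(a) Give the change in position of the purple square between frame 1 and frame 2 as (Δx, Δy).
(-0.9, 0.6)

The purple square was at (3.3, 4.2) in frame 1 and (2.4, 4.8) in frame 2.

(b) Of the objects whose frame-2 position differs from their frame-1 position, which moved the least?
the purple pentagon

(moved 0.4)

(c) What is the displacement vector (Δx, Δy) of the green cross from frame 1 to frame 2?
(0.4, 1.2)

The green cross was at (1.3, 7.4) in frame 1 and (1.7, 8.6) in frame 2.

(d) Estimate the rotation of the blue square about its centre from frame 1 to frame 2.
20° counter-clockwise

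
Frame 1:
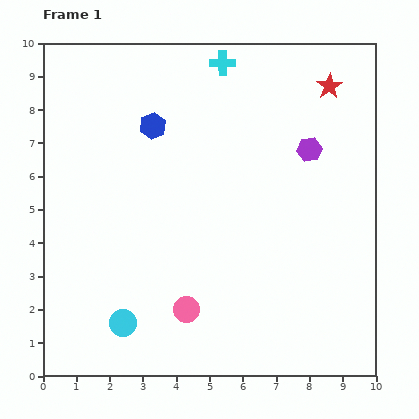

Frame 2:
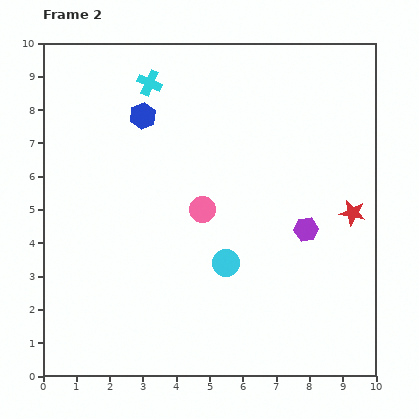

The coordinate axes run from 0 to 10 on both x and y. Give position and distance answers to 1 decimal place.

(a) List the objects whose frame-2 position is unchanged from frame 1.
none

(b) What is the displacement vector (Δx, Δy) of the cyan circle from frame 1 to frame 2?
(3.1, 1.8)

The cyan circle was at (2.4, 1.6) in frame 1 and (5.5, 3.4) in frame 2.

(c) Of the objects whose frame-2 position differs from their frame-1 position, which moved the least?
the blue hexagon

(moved 0.4)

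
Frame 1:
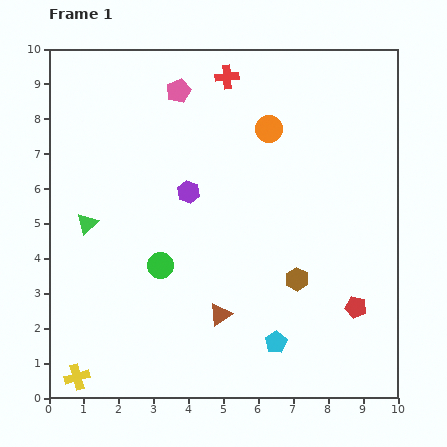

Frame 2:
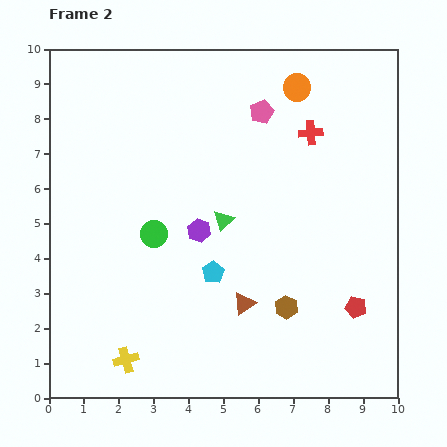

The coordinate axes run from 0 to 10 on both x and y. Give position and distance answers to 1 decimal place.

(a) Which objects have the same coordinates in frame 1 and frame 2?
the red pentagon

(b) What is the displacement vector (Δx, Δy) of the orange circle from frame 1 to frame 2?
(0.8, 1.2)

The orange circle was at (6.3, 7.7) in frame 1 and (7.1, 8.9) in frame 2.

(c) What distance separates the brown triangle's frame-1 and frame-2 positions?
0.8

The brown triangle moved from (4.9, 2.4) to (5.6, 2.7), a distance of √(0.7² + 0.3²) ≈ 0.8.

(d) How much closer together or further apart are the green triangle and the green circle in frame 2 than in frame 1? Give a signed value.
-0.4

Distance in frame 1: 2.4. Distance in frame 2: 2.0.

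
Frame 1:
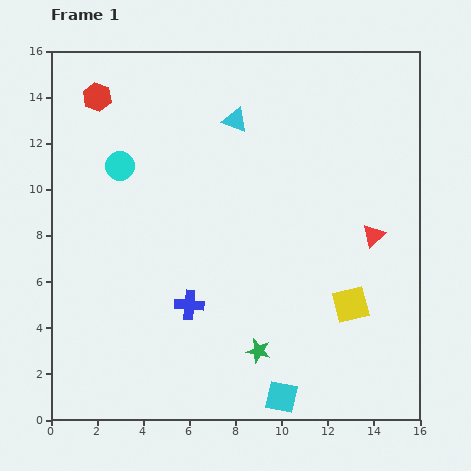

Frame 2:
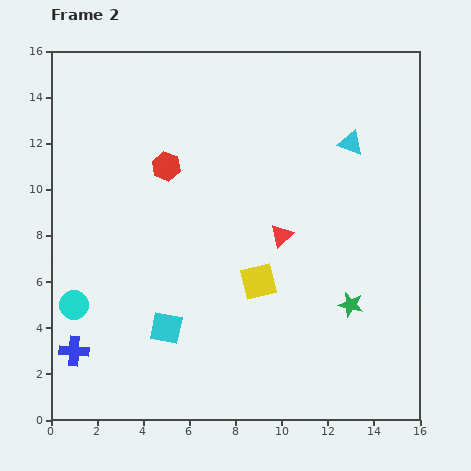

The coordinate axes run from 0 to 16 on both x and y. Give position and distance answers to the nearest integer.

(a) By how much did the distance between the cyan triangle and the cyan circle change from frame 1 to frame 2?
+9

Distance in frame 1: 5. Distance in frame 2: 14.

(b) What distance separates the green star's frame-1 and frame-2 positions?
4

The green star moved from (9, 3) to (13, 5), a distance of √(4² + 2²) ≈ 4.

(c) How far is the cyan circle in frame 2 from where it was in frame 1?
6

The cyan circle moved from (3, 11) to (1, 5), a distance of √(2² + 6²) ≈ 6.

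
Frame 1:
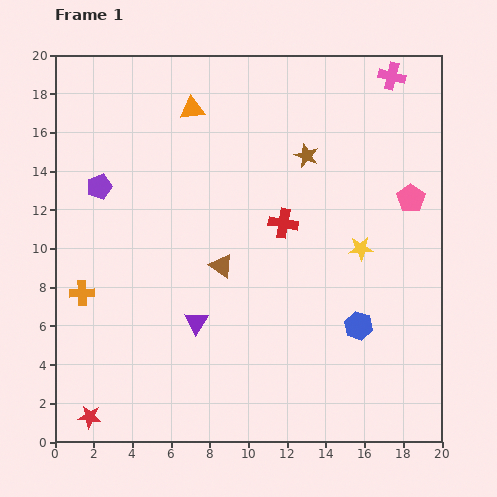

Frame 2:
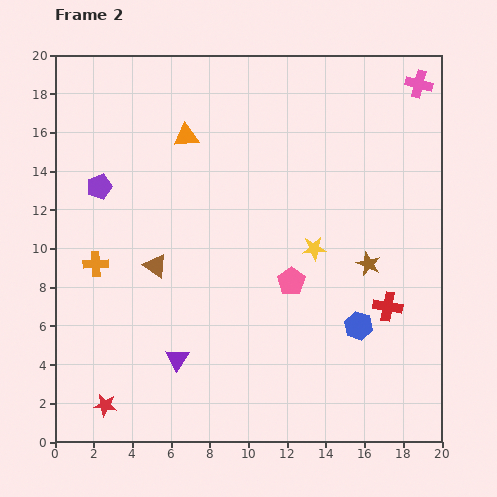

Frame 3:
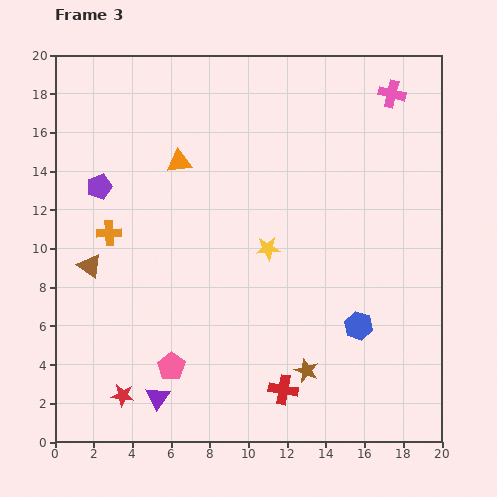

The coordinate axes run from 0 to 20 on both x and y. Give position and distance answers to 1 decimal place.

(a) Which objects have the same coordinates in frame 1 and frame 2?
the blue hexagon, the purple pentagon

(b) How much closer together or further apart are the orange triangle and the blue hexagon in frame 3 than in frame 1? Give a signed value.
-1.5

Distance in frame 1: 14.1. Distance in frame 3: 12.6.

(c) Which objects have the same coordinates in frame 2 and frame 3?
the blue hexagon, the purple pentagon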